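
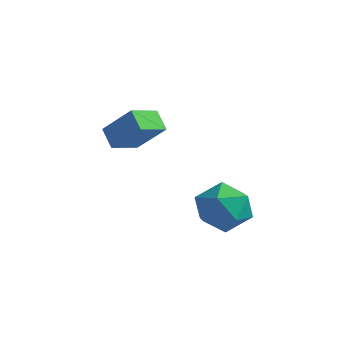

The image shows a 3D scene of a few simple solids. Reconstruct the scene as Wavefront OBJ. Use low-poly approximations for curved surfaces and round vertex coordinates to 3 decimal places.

v -2.324 0.495 2.206
v -1.153 0.656 3.413
v -2.057 1.686 1.788
v -0.885 1.847 2.995
v -1.655 0.133 1.605
v -0.483 0.294 2.812
v -1.387 1.324 1.187
v -0.216 1.485 2.394
v 1.84 0.608 -1.08
v 2.468 1.583 -1.209
v 2.852 0.157 0.449
v 3.48 1.132 0.32
v 2.359 1.197 0.637
v 1.733 1.476 -0.308
v 3.587 0.264 -0.452
v 2.961 0.543 -1.397
v 3.548 1.371 -0.82
v 2.788 1.948 -0.147
v 2.532 -0.208 -0.613
v 1.772 0.369 0.06
f 2 4 1
f 5 2 1
f 1 4 3
f 3 5 1
f 2 8 4
f 6 2 5
f 6 8 2
f 4 8 3
f 7 5 3
f 3 8 7
f 7 6 5
f 8 6 7
f 9 20 14
f 9 14 10
f 9 10 16
f 9 16 19
f 9 19 20
f 10 14 18
f 14 20 13
f 20 19 11
f 19 16 15
f 16 10 17
f 12 18 13
f 12 13 11
f 12 11 15
f 12 15 17
f 12 17 18
f 13 18 14
f 11 13 20
f 15 11 19
f 17 15 16
f 18 17 10



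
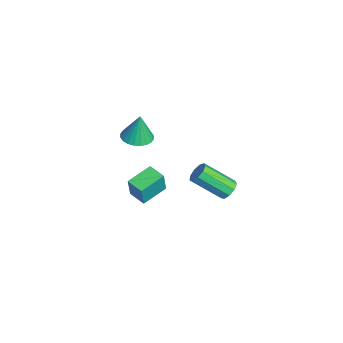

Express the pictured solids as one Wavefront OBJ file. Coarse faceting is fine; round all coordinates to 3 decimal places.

v -0.282 -2.522 -2.347
v 0.039 -2.668 -1.075
v -1.078 -1.321 -2.009
v -0.757 -1.467 -0.737
v 0.517 -1.953 -2.483
v 0.838 -2.099 -1.211
v -0.279 -0.752 -2.145
v 0.042 -0.898 -0.873
v -2.69 -1.872 0.015
v -2.145 -1.226 -0.073
v -2.63 -1.708 1.605
v -2.436 -1.067 -0.078
v -2.766 -1.03 -0.07
v -3.084 -1.122 -0.048
v -3.342 -1.328 -0.017
v -3.5 -1.617 0.019
v -3.536 -1.945 0.054
v -3.442 -2.262 0.083
v -3.234 -2.519 0.102
v -2.943 -2.678 0.108
v -2.614 -2.715 0.099
v -2.296 -2.623 0.078
v -2.038 -2.417 0.047
v -1.879 -2.128 0.011
v -1.844 -1.8 -0.024
v -1.937 -1.483 -0.054
v 4.005 1.634 1.211
v 4.581 1.567 1.323
v 4.19 0.139 2.48
v 3.615 0.206 2.369
v 4.418 1.826 1.587
v 4.028 0.397 2.744
v 4.063 1.995 1.675
v 3.672 0.566 2.833
v 3.68 1.995 1.546
v 3.289 0.566 2.704
v 3.45 1.827 1.261
v 3.059 0.398 2.418
v 3.479 1.568 0.952
v 3.089 0.139 2.11
v 3.755 1.341 0.765
v 3.365 -0.088 1.922
v 4.148 1.251 0.786
v 3.757 -0.178 1.944
v 4.474 1.34 1.006
v 4.083 -0.088 2.164
f 2 4 1
f 5 2 1
f 1 4 3
f 3 5 1
f 2 8 4
f 6 2 5
f 6 8 2
f 4 8 3
f 7 5 3
f 3 8 7
f 7 6 5
f 8 6 7
f 10 9 12
f 10 12 11
f 12 9 13
f 12 13 11
f 13 9 14
f 13 14 11
f 14 9 15
f 14 15 11
f 15 9 16
f 15 16 11
f 16 9 17
f 16 17 11
f 17 9 18
f 17 18 11
f 18 9 19
f 18 19 11
f 19 9 20
f 19 20 11
f 20 9 21
f 20 21 11
f 21 9 22
f 21 22 11
f 22 9 23
f 22 23 11
f 23 9 24
f 23 24 11
f 24 9 25
f 24 25 11
f 25 9 26
f 25 26 11
f 26 9 10
f 26 10 11
f 28 27 31
f 28 31 29
f 29 31 32
f 29 32 30
f 31 27 33
f 31 33 32
f 32 33 34
f 32 34 30
f 33 27 35
f 33 35 34
f 34 35 36
f 34 36 30
f 35 27 37
f 35 37 36
f 36 37 38
f 36 38 30
f 37 27 39
f 37 39 38
f 38 39 40
f 38 40 30
f 39 27 41
f 39 41 40
f 40 41 42
f 40 42 30
f 41 27 43
f 41 43 42
f 42 43 44
f 42 44 30
f 43 27 45
f 43 45 44
f 44 45 46
f 44 46 30
f 45 27 28
f 45 28 46
f 46 28 29
f 46 29 30



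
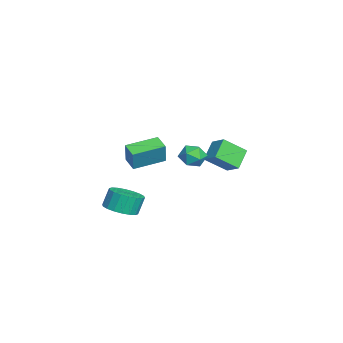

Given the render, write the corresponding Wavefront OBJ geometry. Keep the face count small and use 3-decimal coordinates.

v -3.631 -2.211 1.561
v -3.219 -2.224 2.878
v -4.405 -0.429 1.821
v -3.993 -0.442 3.138
v -2.727 -1.778 1.282
v -2.315 -1.791 2.599
v -3.501 0.004 1.542
v -3.089 -0.009 2.859
v -1.738 3.769 3.029
v -1.49 2.508 3.999
v -0.956 4.357 3.594
v -0.708 3.096 4.564
v -0.772 3.304 2.176
v -0.524 2.043 3.146
v 0.01 3.892 2.741
v 0.258 2.631 3.711
v 3.557 -2.306 1.543
v 4.173 -2.948 1.93
v 3.879 -2.595 2.984
v 3.263 -1.954 2.597
v 4.419 -2.597 1.88
v 4.125 -2.244 2.935
v 4.494 -2.188 1.764
v 4.2 -1.835 2.819
v 4.383 -1.802 1.605
v 4.089 -1.449 2.659
v 4.109 -1.517 1.433
v 3.815 -1.164 2.487
v 3.726 -1.387 1.282
v 3.432 -1.035 2.337
v 3.309 -1.44 1.184
v 3.015 -1.087 2.238
v 2.941 -1.665 1.156
v 2.647 -1.312 2.21
v 2.695 -2.016 1.205
v 2.401 -1.663 2.26
v 2.62 -2.425 1.321
v 2.326 -2.072 2.376
v 2.731 -2.811 1.481
v 2.437 -2.458 2.535
v 3.005 -3.096 1.653
v 2.711 -2.743 2.707
v 3.388 -3.225 1.803
v 3.094 -2.873 2.858
v 3.805 -3.173 1.902
v 3.511 -2.82 2.956
v -0.652 1.793 3.153
v -0.133 2.249 3.632
v -0.067 0.651 3.608
v 0.452 1.107 4.087
v -0.368 1.071 4.271
v -0.73 1.776 3.99
v 0.53 1.124 3.25
v 0.168 1.829 2.969
v 0.597 1.836 3.693
v 0.042 1.803 4.324
v -0.242 1.097 2.916
v -0.797 1.064 3.547
f 2 4 1
f 5 2 1
f 1 4 3
f 3 5 1
f 2 8 4
f 6 2 5
f 6 8 2
f 4 8 3
f 7 5 3
f 3 8 7
f 7 6 5
f 8 6 7
f 10 12 9
f 13 10 9
f 9 12 11
f 11 13 9
f 10 16 12
f 14 10 13
f 14 16 10
f 12 16 11
f 15 13 11
f 11 16 15
f 15 14 13
f 16 14 15
f 18 17 21
f 18 21 19
f 19 21 22
f 19 22 20
f 21 17 23
f 21 23 22
f 22 23 24
f 22 24 20
f 23 17 25
f 23 25 24
f 24 25 26
f 24 26 20
f 25 17 27
f 25 27 26
f 26 27 28
f 26 28 20
f 27 17 29
f 27 29 28
f 28 29 30
f 28 30 20
f 29 17 31
f 29 31 30
f 30 31 32
f 30 32 20
f 31 17 33
f 31 33 32
f 32 33 34
f 32 34 20
f 33 17 35
f 33 35 34
f 34 35 36
f 34 36 20
f 35 17 37
f 35 37 36
f 36 37 38
f 36 38 20
f 37 17 39
f 37 39 38
f 38 39 40
f 38 40 20
f 39 17 41
f 39 41 40
f 40 41 42
f 40 42 20
f 41 17 43
f 41 43 42
f 42 43 44
f 42 44 20
f 43 17 45
f 43 45 44
f 44 45 46
f 44 46 20
f 45 17 18
f 45 18 46
f 46 18 19
f 46 19 20
f 47 58 52
f 47 52 48
f 47 48 54
f 47 54 57
f 47 57 58
f 48 52 56
f 52 58 51
f 58 57 49
f 57 54 53
f 54 48 55
f 50 56 51
f 50 51 49
f 50 49 53
f 50 53 55
f 50 55 56
f 51 56 52
f 49 51 58
f 53 49 57
f 55 53 54
f 56 55 48



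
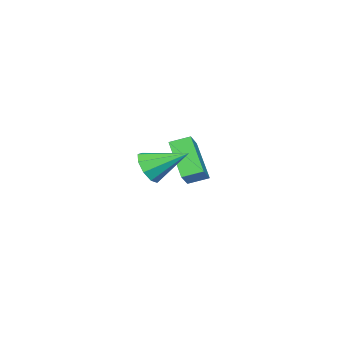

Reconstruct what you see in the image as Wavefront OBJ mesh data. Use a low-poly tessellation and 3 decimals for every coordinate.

v 1.318 -2.891 0.03
v 1.935 -2.955 0.519
v 0.802 -1.469 0.87
v 2.069 -2.654 0.091
v 1.852 -2.463 -0.366
v 1.384 -2.473 -0.637
v 0.886 -2.678 -0.596
v 0.59 -2.983 -0.262
v 0.635 -3.244 0.209
v 0.999 -3.341 0.596
v 1.513 -3.227 0.718
v -3.473 -2.947 -2.136
v -4.342 -4.028 -0.723
v -2.617 -2.733 -1.447
v -3.486 -3.814 -0.033
v -3.034 -3.706 -2.447
v -3.903 -4.787 -1.033
v -2.178 -3.492 -1.757
v -3.047 -4.573 -0.344
f 2 1 4
f 2 4 3
f 4 1 5
f 4 5 3
f 5 1 6
f 5 6 3
f 6 1 7
f 6 7 3
f 7 1 8
f 7 8 3
f 8 1 9
f 8 9 3
f 9 1 10
f 9 10 3
f 10 1 11
f 10 11 3
f 11 1 2
f 11 2 3
f 13 15 12
f 16 13 12
f 12 15 14
f 14 16 12
f 13 19 15
f 17 13 16
f 17 19 13
f 15 19 14
f 18 16 14
f 14 19 18
f 18 17 16
f 19 17 18



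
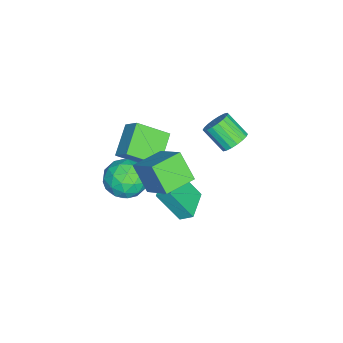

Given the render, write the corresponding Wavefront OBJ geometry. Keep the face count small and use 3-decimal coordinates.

v -0.839 4.105 1.511
v -0.234 3.686 1.285
v -0.596 2.636 2.263
v -1.201 3.055 2.489
v -0.104 3.877 1.538
v -0.466 2.827 2.516
v -0.12 4.113 1.785
v -0.482 3.063 2.764
v -0.278 4.348 1.979
v -0.64 3.298 2.957
v -0.547 4.534 2.079
v -0.909 3.485 3.058
v -0.874 4.636 2.067
v -1.236 3.586 3.046
v -1.194 4.632 1.945
v -1.556 3.582 2.924
v -1.444 4.524 1.737
v -1.806 3.474 2.715
v -1.574 4.333 1.484
v -1.936 3.283 2.462
v -1.558 4.097 1.236
v -1.92 3.047 2.215
v -1.4 3.862 1.043
v -1.762 2.812 2.021
v -1.131 3.675 0.942
v -1.493 2.626 1.921
v -0.804 3.574 0.954
v -1.166 2.524 1.933
v -0.484 3.578 1.076
v -0.846 2.528 2.055
v -1.934 1.551 -4.901
v -1.821 0.383 -3.112
v -1.916 2.238 -4.454
v -1.803 1.07 -2.665
v -0.257 1.57 -4.995
v -0.144 0.402 -3.206
v -0.239 2.257 -4.548
v -0.126 1.089 -2.759
v -0.511 -1.021 -2.15
v 0.27 -0.141 -2.313
v 0.59 -1.739 -0.747
v 1.371 -0.859 -0.91
v 0.3 -0.626 -0.452
v -0.381 -0.182 -1.319
v 1.241 -1.698 -1.741
v 0.56 -1.254 -2.608
v 1.353 -0.559 -2.059
v 0.771 0.104 -1.263
v 0.089 -1.984 -1.797
v -0.493 -1.321 -1.001
v -0.217 -0.518 -2.355
v 1.077 -1.362 -0.705
v 0.447 -1.225 -0.437
v 0.906 -0.708 -0.532
v -0.6 -0.542 -1.771
v -0.141 -0.024 -1.866
v -0.123 -0.309 -0.773
v 1.001 -1.856 -1.194
v 1.46 -1.338 -1.289
v -0.046 -1.172 -2.528
v 0.413 -0.655 -2.623
v 0.983 -1.571 -2.287
v 0.879 -0.246 -2.301
v 1.526 -0.669 -1.477
v 1.449 -1.162 -1.965
v 1.049 -0.901 -2.474
v 0.537 0.143 -1.833
v 1.184 -0.279 -1.009
v 0.554 -0.142 -0.74
v 0.154 0.119 -1.249
v 1.173 -0.103 -1.684
v -0.324 -1.601 -2.051
v 0.323 -2.023 -1.227
v 0.706 -1.999 -1.811
v 0.306 -1.738 -2.32
v -0.666 -1.211 -1.583
v -0.019 -1.634 -0.759
v -0.189 -0.979 -0.586
v -0.589 -0.718 -1.095
v -0.313 -1.777 -1.376
v 1.276 0.382 -1.35
v 0.689 -0.49 -0.052
v -0.04 1.39 -1.267
v -0.627 0.518 0.031
v 2.307 1.622 -0.051
v 1.72 0.75 1.247
v 0.991 2.63 0.032
v 0.404 1.758 1.33
v -1.263 -1.964 -1.665
v -2.888 -1.9 -0.721
v -1.784 -0.423 -2.666
v -3.409 -0.359 -1.722
v -0.731 -1.221 -0.798
v -2.356 -1.157 0.146
v -1.252 0.32 -1.799
v -2.877 0.384 -0.855
f 2 1 5
f 2 5 3
f 3 5 6
f 3 6 4
f 5 1 7
f 5 7 6
f 6 7 8
f 6 8 4
f 7 1 9
f 7 9 8
f 8 9 10
f 8 10 4
f 9 1 11
f 9 11 10
f 10 11 12
f 10 12 4
f 11 1 13
f 11 13 12
f 12 13 14
f 12 14 4
f 13 1 15
f 13 15 14
f 14 15 16
f 14 16 4
f 15 1 17
f 15 17 16
f 16 17 18
f 16 18 4
f 17 1 19
f 17 19 18
f 18 19 20
f 18 20 4
f 19 1 21
f 19 21 20
f 20 21 22
f 20 22 4
f 21 1 23
f 21 23 22
f 22 23 24
f 22 24 4
f 23 1 25
f 23 25 24
f 24 25 26
f 24 26 4
f 25 1 27
f 25 27 26
f 26 27 28
f 26 28 4
f 27 1 29
f 27 29 28
f 28 29 30
f 28 30 4
f 29 1 2
f 29 2 30
f 30 2 3
f 30 3 4
f 32 34 31
f 35 32 31
f 31 34 33
f 33 35 31
f 32 38 34
f 36 32 35
f 36 38 32
f 34 38 33
f 37 35 33
f 33 38 37
f 37 36 35
f 38 36 37
f 39 76 55
f 76 50 79
f 55 79 44
f 76 79 55
f 39 55 51
f 55 44 56
f 51 56 40
f 55 56 51
f 39 51 60
f 51 40 61
f 60 61 46
f 51 61 60
f 39 60 72
f 60 46 75
f 72 75 49
f 60 75 72
f 39 72 76
f 72 49 80
f 76 80 50
f 72 80 76
f 40 56 67
f 56 44 70
f 67 70 48
f 56 70 67
f 44 79 57
f 79 50 78
f 57 78 43
f 79 78 57
f 50 80 77
f 80 49 73
f 77 73 41
f 80 73 77
f 49 75 74
f 75 46 62
f 74 62 45
f 75 62 74
f 46 61 66
f 61 40 63
f 66 63 47
f 61 63 66
f 42 68 54
f 68 48 69
f 54 69 43
f 68 69 54
f 42 54 52
f 54 43 53
f 52 53 41
f 54 53 52
f 42 52 59
f 52 41 58
f 59 58 45
f 52 58 59
f 42 59 64
f 59 45 65
f 64 65 47
f 59 65 64
f 42 64 68
f 64 47 71
f 68 71 48
f 64 71 68
f 43 69 57
f 69 48 70
f 57 70 44
f 69 70 57
f 41 53 77
f 53 43 78
f 77 78 50
f 53 78 77
f 45 58 74
f 58 41 73
f 74 73 49
f 58 73 74
f 47 65 66
f 65 45 62
f 66 62 46
f 65 62 66
f 48 71 67
f 71 47 63
f 67 63 40
f 71 63 67
f 82 84 81
f 85 82 81
f 81 84 83
f 83 85 81
f 82 88 84
f 86 82 85
f 86 88 82
f 84 88 83
f 87 85 83
f 83 88 87
f 87 86 85
f 88 86 87
f 90 92 89
f 93 90 89
f 89 92 91
f 91 93 89
f 90 96 92
f 94 90 93
f 94 96 90
f 92 96 91
f 95 93 91
f 91 96 95
f 95 94 93
f 96 94 95



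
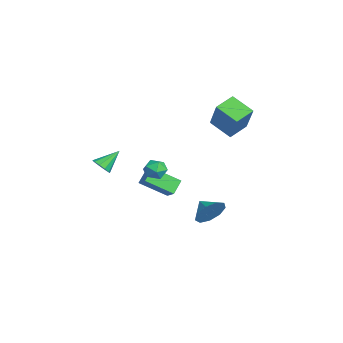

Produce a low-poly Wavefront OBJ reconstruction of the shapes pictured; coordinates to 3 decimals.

v -0.015 3.029 1.432
v -0.964 2.091 2.159
v -0.696 4.042 1.85
v -1.645 3.104 2.577
v 1.205 3.136 3.163
v 0.256 2.198 3.89
v 0.524 4.149 3.581
v -0.425 3.211 4.308
v -1.223 -3.817 -0.891
v -0.716 -3.467 -1.064
v -1.637 -2.763 0.031
v -1.016 -3.375 -1.304
v -1.396 -3.451 -1.387
v -1.709 -3.668 -1.28
v -1.836 -3.942 -1.024
v -1.73 -4.168 -0.717
v -1.429 -4.26 -0.477
v -1.05 -4.183 -0.395
v -0.737 -3.966 -0.502
v -0.609 -3.693 -0.757
v 3.173 -1.056 1.433
v 3.846 -0.96 1.21
v 3.194 -2.14 1.03
v 3.867 -2.044 0.807
v 3.722 -2.071 1.507
v 3.71 -1.401 1.756
v 3.33 -1.699 0.484
v 3.318 -1.029 0.733
v 3.943 -1.358 0.624
v 4.185 -1.588 1.256
v 2.855 -1.512 0.984
v 3.097 -1.742 1.616
v 1.016 1.793 -3.719
v 1.561 1.437 -2.973
v 0.124 1.347 -3.281
v 1.329 2.054 -2.817
v 0.951 2.549 -3.083
v 0.604 2.69 -3.647
v 0.449 2.411 -4.245
v 0.56 1.844 -4.596
v 0.885 1.252 -4.538
v 1.271 0.914 -4.096
v 1.538 0.987 -3.478
v -1.585 -0.146 -3.638
v -1.786 -1.708 -2.611
v -2.211 0.365 -2.983
v -2.411 -1.197 -1.956
v -0.849 0.097 -3.124
v -1.049 -1.465 -2.097
v -1.474 0.608 -2.469
v -1.675 -0.954 -1.442
f 2 4 1
f 5 2 1
f 1 4 3
f 3 5 1
f 2 8 4
f 6 2 5
f 6 8 2
f 4 8 3
f 7 5 3
f 3 8 7
f 7 6 5
f 8 6 7
f 10 9 12
f 10 12 11
f 12 9 13
f 12 13 11
f 13 9 14
f 13 14 11
f 14 9 15
f 14 15 11
f 15 9 16
f 15 16 11
f 16 9 17
f 16 17 11
f 17 9 18
f 17 18 11
f 18 9 19
f 18 19 11
f 19 9 20
f 19 20 11
f 20 9 10
f 20 10 11
f 21 32 26
f 21 26 22
f 21 22 28
f 21 28 31
f 21 31 32
f 22 26 30
f 26 32 25
f 32 31 23
f 31 28 27
f 28 22 29
f 24 30 25
f 24 25 23
f 24 23 27
f 24 27 29
f 24 29 30
f 25 30 26
f 23 25 32
f 27 23 31
f 29 27 28
f 30 29 22
f 34 33 36
f 34 36 35
f 36 33 37
f 36 37 35
f 37 33 38
f 37 38 35
f 38 33 39
f 38 39 35
f 39 33 40
f 39 40 35
f 40 33 41
f 40 41 35
f 41 33 42
f 41 42 35
f 42 33 43
f 42 43 35
f 43 33 34
f 43 34 35
f 45 47 44
f 48 45 44
f 44 47 46
f 46 48 44
f 45 51 47
f 49 45 48
f 49 51 45
f 47 51 46
f 50 48 46
f 46 51 50
f 50 49 48
f 51 49 50



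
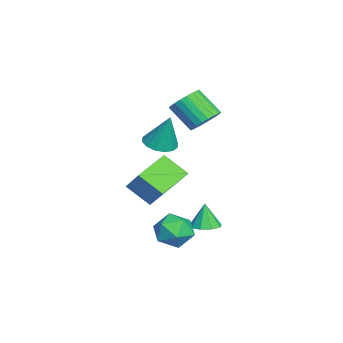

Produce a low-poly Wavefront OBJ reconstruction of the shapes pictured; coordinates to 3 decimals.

v 0.601 2.354 -0.099
v 0.126 1.095 0.955
v 1.623 3.075 1.223
v 1.147 1.816 2.277
v 2.293 1.164 -0.757
v 1.817 -0.095 0.297
v 3.314 1.885 0.565
v 2.839 0.626 1.619
v -3.177 3.782 2.817
v -2.221 3.625 3.165
v -2.906 2.44 4.512
v -3.863 2.598 4.163
v -2.334 3.941 3.386
v -3.019 2.756 4.732
v -2.575 4.233 3.52
v -3.26 3.049 4.867
v -2.908 4.457 3.547
v -3.593 3.272 4.894
v -3.282 4.578 3.463
v -3.967 3.393 4.81
v -3.64 4.577 3.281
v -4.325 3.392 4.627
v -3.928 4.456 3.028
v -4.613 3.271 4.374
v -4.101 4.232 2.742
v -4.786 3.047 4.089
v -4.134 3.94 2.468
v -4.819 2.755 3.815
v -4.021 3.624 2.248
v -4.706 2.439 3.594
v -3.78 3.331 2.113
v -4.465 2.147 3.46
v -3.447 3.108 2.086
v -4.132 1.923 3.433
v -3.073 2.987 2.17
v -3.758 1.802 3.517
v -2.715 2.988 2.353
v -3.4 1.803 3.699
v -2.427 3.109 2.606
v -3.112 1.924 3.952
v -2.254 3.333 2.891
v -2.939 2.148 4.238
v 0.493 1.573 2.887
v 1.086 2.255 2.564
v 0.947 2.127 4.893
v 0.643 2.477 2.603
v 0.16 2.457 2.718
v -0.234 2.199 2.878
v -0.433 1.774 3.041
v -0.383 1.295 3.162
v -0.099 0.89 3.21
v 0.344 0.668 3.171
v 0.827 0.688 3.056
v 1.22 0.946 2.896
v 1.419 1.371 2.733
v 1.37 1.85 2.612
v 2.062 2.892 -1.95
v 2.854 2.565 -2.788
v 0.626 2.135 -3.012
v 1.418 1.808 -3.85
v 1.416 1.264 -2.782
v 2.303 1.731 -2.126
v 1.177 2.969 -3.674
v 2.064 3.436 -3.018
v 2.307 2.612 -3.854
v 2.455 1.558 -3.302
v 1.025 3.142 -2.498
v 1.173 2.088 -1.946
v 0.375 3.915 -3.241
v 0.855 3.205 -3.172
v 0.085 3.865 -1.739
v 1.189 3.683 -3.092
v 1.142 4.269 -3.081
v 0.736 4.69 -3.145
v 0.161 4.748 -3.254
v -0.314 4.417 -3.357
v -0.467 3.851 -3.405
v -0.226 3.315 -3.377
v 0.296 3.06 -3.285
f 2 4 1
f 5 2 1
f 1 4 3
f 3 5 1
f 2 8 4
f 6 2 5
f 6 8 2
f 4 8 3
f 7 5 3
f 3 8 7
f 7 6 5
f 8 6 7
f 10 9 13
f 10 13 11
f 11 13 14
f 11 14 12
f 13 9 15
f 13 15 14
f 14 15 16
f 14 16 12
f 15 9 17
f 15 17 16
f 16 17 18
f 16 18 12
f 17 9 19
f 17 19 18
f 18 19 20
f 18 20 12
f 19 9 21
f 19 21 20
f 20 21 22
f 20 22 12
f 21 9 23
f 21 23 22
f 22 23 24
f 22 24 12
f 23 9 25
f 23 25 24
f 24 25 26
f 24 26 12
f 25 9 27
f 25 27 26
f 26 27 28
f 26 28 12
f 27 9 29
f 27 29 28
f 28 29 30
f 28 30 12
f 29 9 31
f 29 31 30
f 30 31 32
f 30 32 12
f 31 9 33
f 31 33 32
f 32 33 34
f 32 34 12
f 33 9 35
f 33 35 34
f 34 35 36
f 34 36 12
f 35 9 37
f 35 37 36
f 36 37 38
f 36 38 12
f 37 9 39
f 37 39 38
f 38 39 40
f 38 40 12
f 39 9 41
f 39 41 40
f 40 41 42
f 40 42 12
f 41 9 10
f 41 10 42
f 42 10 11
f 42 11 12
f 44 43 46
f 44 46 45
f 46 43 47
f 46 47 45
f 47 43 48
f 47 48 45
f 48 43 49
f 48 49 45
f 49 43 50
f 49 50 45
f 50 43 51
f 50 51 45
f 51 43 52
f 51 52 45
f 52 43 53
f 52 53 45
f 53 43 54
f 53 54 45
f 54 43 55
f 54 55 45
f 55 43 56
f 55 56 45
f 56 43 44
f 56 44 45
f 57 68 62
f 57 62 58
f 57 58 64
f 57 64 67
f 57 67 68
f 58 62 66
f 62 68 61
f 68 67 59
f 67 64 63
f 64 58 65
f 60 66 61
f 60 61 59
f 60 59 63
f 60 63 65
f 60 65 66
f 61 66 62
f 59 61 68
f 63 59 67
f 65 63 64
f 66 65 58
f 70 69 72
f 70 72 71
f 72 69 73
f 72 73 71
f 73 69 74
f 73 74 71
f 74 69 75
f 74 75 71
f 75 69 76
f 75 76 71
f 76 69 77
f 76 77 71
f 77 69 78
f 77 78 71
f 78 69 79
f 78 79 71
f 79 69 70
f 79 70 71



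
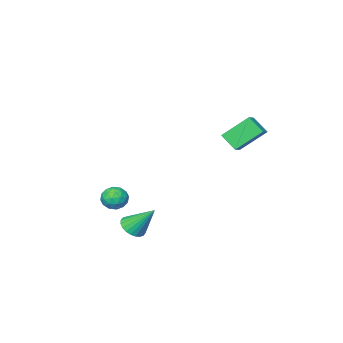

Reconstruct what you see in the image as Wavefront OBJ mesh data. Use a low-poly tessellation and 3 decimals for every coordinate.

v 3.199 1.96 -3.769
v 3.883 2.334 -3.765
v 2.601 3.04 -2.311
v 3.722 2.506 -3.959
v 3.482 2.595 -4.123
v 3.198 2.586 -4.233
v 2.915 2.483 -4.273
v 2.675 2.3 -4.236
v 2.514 2.065 -4.127
v 2.458 1.814 -3.964
v 2.515 1.585 -3.772
v 2.676 1.414 -3.578
v 2.916 1.325 -3.414
v 3.2 1.333 -3.304
v 3.483 1.437 -3.264
v 3.723 1.62 -3.301
v 3.884 1.855 -3.41
v 3.94 2.106 -3.573
v 1.716 -0.896 -2.777
v 2.162 -0.418 -3.238
v 2.378 -1.922 -3.202
v 2.824 -1.444 -3.663
v 2.897 -1.415 -2.868
v 2.488 -0.781 -2.605
v 2.052 -1.559 -3.835
v 1.643 -0.925 -3.572
v 2.369 -0.828 -3.891
v 2.891 -0.739 -3.293
v 1.649 -1.601 -3.147
v 2.171 -1.512 -2.549
v 1.881 -0.567 -2.97
v 2.659 -1.773 -3.47
v 2.702 -1.756 -3.003
v 2.964 -1.475 -3.273
v 2.073 -0.78 -2.598
v 2.334 -0.499 -2.869
v 2.767 -1.085 -2.651
v 2.206 -1.841 -3.571
v 2.467 -1.56 -3.842
v 1.576 -0.865 -3.167
v 1.838 -0.584 -3.437
v 1.773 -1.255 -3.789
v 2.264 -0.527 -3.625
v 2.654 -1.13 -3.875
v 2.2 -1.198 -3.976
v 1.959 -0.825 -3.822
v 2.571 -0.474 -3.274
v 2.961 -1.077 -3.523
v 3.004 -1.06 -3.056
v 2.763 -0.688 -2.902
v 2.693 -0.715 -3.658
v 1.579 -1.263 -2.917
v 1.969 -1.866 -3.166
v 1.777 -1.652 -3.538
v 1.536 -1.28 -3.384
v 1.886 -1.21 -2.565
v 2.276 -1.813 -2.815
v 2.581 -1.515 -2.618
v 2.34 -1.142 -2.464
v 1.847 -1.625 -2.782
v -3.386 0.943 0.718
v -4.579 1.736 2.011
v -3.608 1.864 -0.052
v -4.801 2.657 1.242
v -2.759 1.363 1.038
v -3.952 2.156 2.332
v -2.981 2.284 0.269
v -4.174 3.077 1.562
f 2 1 4
f 2 4 3
f 4 1 5
f 4 5 3
f 5 1 6
f 5 6 3
f 6 1 7
f 6 7 3
f 7 1 8
f 7 8 3
f 8 1 9
f 8 9 3
f 9 1 10
f 9 10 3
f 10 1 11
f 10 11 3
f 11 1 12
f 11 12 3
f 12 1 13
f 12 13 3
f 13 1 14
f 13 14 3
f 14 1 15
f 14 15 3
f 15 1 16
f 15 16 3
f 16 1 17
f 16 17 3
f 17 1 18
f 17 18 3
f 18 1 2
f 18 2 3
f 19 56 35
f 56 30 59
f 35 59 24
f 56 59 35
f 19 35 31
f 35 24 36
f 31 36 20
f 35 36 31
f 19 31 40
f 31 20 41
f 40 41 26
f 31 41 40
f 19 40 52
f 40 26 55
f 52 55 29
f 40 55 52
f 19 52 56
f 52 29 60
f 56 60 30
f 52 60 56
f 20 36 47
f 36 24 50
f 47 50 28
f 36 50 47
f 24 59 37
f 59 30 58
f 37 58 23
f 59 58 37
f 30 60 57
f 60 29 53
f 57 53 21
f 60 53 57
f 29 55 54
f 55 26 42
f 54 42 25
f 55 42 54
f 26 41 46
f 41 20 43
f 46 43 27
f 41 43 46
f 22 48 34
f 48 28 49
f 34 49 23
f 48 49 34
f 22 34 32
f 34 23 33
f 32 33 21
f 34 33 32
f 22 32 39
f 32 21 38
f 39 38 25
f 32 38 39
f 22 39 44
f 39 25 45
f 44 45 27
f 39 45 44
f 22 44 48
f 44 27 51
f 48 51 28
f 44 51 48
f 23 49 37
f 49 28 50
f 37 50 24
f 49 50 37
f 21 33 57
f 33 23 58
f 57 58 30
f 33 58 57
f 25 38 54
f 38 21 53
f 54 53 29
f 38 53 54
f 27 45 46
f 45 25 42
f 46 42 26
f 45 42 46
f 28 51 47
f 51 27 43
f 47 43 20
f 51 43 47
f 62 64 61
f 65 62 61
f 61 64 63
f 63 65 61
f 62 68 64
f 66 62 65
f 66 68 62
f 64 68 63
f 67 65 63
f 63 68 67
f 67 66 65
f 68 66 67



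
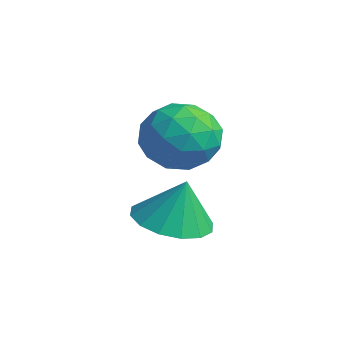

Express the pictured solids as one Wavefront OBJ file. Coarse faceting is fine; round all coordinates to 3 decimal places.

v -1.667 0.73 0.119
v -1.011 -0.024 0.152
v -1.433 0.99 1.381
v -0.733 0.39 0.015
v -0.704 0.896 -0.094
v -0.934 1.357 -0.146
v -1.36 1.65 -0.127
v -1.869 1.697 -0.042
v -2.323 1.485 0.086
v -2.602 1.07 0.222
v -2.63 0.565 0.331
v -2.401 0.104 0.383
v -1.974 -0.189 0.364
v -1.466 -0.236 0.28
v -2.595 1.532 2.691
v -1.735 1.889 3.133
v -1.785 0.151 2.227
v -0.925 0.508 2.669
v -1.725 0.226 3.253
v -2.226 1.079 3.54
v -1.294 0.961 1.82
v -1.795 1.814 2.107
v -0.931 1.535 2.594
v -1.198 1.081 3.48
v -2.322 0.959 1.88
v -2.589 0.505 2.766
v -2.237 1.832 2.953
v -1.283 0.208 2.407
v -1.754 0.043 2.751
v -1.249 0.252 3.01
v -2.525 1.356 3.192
v -2.02 1.566 3.452
v -2.014 0.588 3.522
v -1.5 0.474 1.908
v -0.995 0.684 2.168
v -2.271 1.788 2.35
v -1.766 1.997 2.609
v -1.506 1.452 1.838
v -1.258 1.834 2.896
v -0.782 1.022 2.623
v -0.999 1.288 2.124
v -1.293 1.79 2.293
v -1.415 1.567 3.416
v -0.938 0.755 3.144
v -1.409 0.589 3.487
v -1.704 1.091 3.656
v -0.942 1.359 3.1
v -2.582 1.285 2.216
v -2.105 0.473 1.944
v -1.816 0.949 1.704
v -2.111 1.451 1.873
v -2.738 1.018 2.737
v -2.262 0.206 2.464
v -2.227 0.25 3.067
v -2.521 0.752 3.236
v -2.578 0.681 2.26
f 2 1 4
f 2 4 3
f 4 1 5
f 4 5 3
f 5 1 6
f 5 6 3
f 6 1 7
f 6 7 3
f 7 1 8
f 7 8 3
f 8 1 9
f 8 9 3
f 9 1 10
f 9 10 3
f 10 1 11
f 10 11 3
f 11 1 12
f 11 12 3
f 12 1 13
f 12 13 3
f 13 1 14
f 13 14 3
f 14 1 2
f 14 2 3
f 15 52 31
f 52 26 55
f 31 55 20
f 52 55 31
f 15 31 27
f 31 20 32
f 27 32 16
f 31 32 27
f 15 27 36
f 27 16 37
f 36 37 22
f 27 37 36
f 15 36 48
f 36 22 51
f 48 51 25
f 36 51 48
f 15 48 52
f 48 25 56
f 52 56 26
f 48 56 52
f 16 32 43
f 32 20 46
f 43 46 24
f 32 46 43
f 20 55 33
f 55 26 54
f 33 54 19
f 55 54 33
f 26 56 53
f 56 25 49
f 53 49 17
f 56 49 53
f 25 51 50
f 51 22 38
f 50 38 21
f 51 38 50
f 22 37 42
f 37 16 39
f 42 39 23
f 37 39 42
f 18 44 30
f 44 24 45
f 30 45 19
f 44 45 30
f 18 30 28
f 30 19 29
f 28 29 17
f 30 29 28
f 18 28 35
f 28 17 34
f 35 34 21
f 28 34 35
f 18 35 40
f 35 21 41
f 40 41 23
f 35 41 40
f 18 40 44
f 40 23 47
f 44 47 24
f 40 47 44
f 19 45 33
f 45 24 46
f 33 46 20
f 45 46 33
f 17 29 53
f 29 19 54
f 53 54 26
f 29 54 53
f 21 34 50
f 34 17 49
f 50 49 25
f 34 49 50
f 23 41 42
f 41 21 38
f 42 38 22
f 41 38 42
f 24 47 43
f 47 23 39
f 43 39 16
f 47 39 43



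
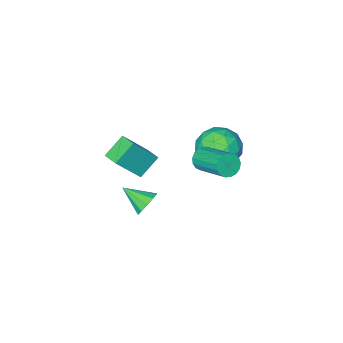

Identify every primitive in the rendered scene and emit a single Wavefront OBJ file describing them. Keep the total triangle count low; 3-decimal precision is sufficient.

v -0.5 1.673 -0.188
v -0.188 1.891 -0.612
v -0.248 3.446 0.144
v -0.56 3.227 0.568
v -0.445 1.923 -0.698
v -0.505 3.477 0.059
v -0.715 1.897 -0.666
v -0.775 3.452 0.091
v -0.936 1.82 -0.525
v -0.996 3.374 0.232
v -1.056 1.709 -0.307
v -1.116 3.264 0.45
v -1.05 1.59 -0.062
v -1.11 3.144 0.695
v -0.917 1.49 0.154
v -0.977 3.044 0.911
v -0.689 1.431 0.292
v -0.749 2.986 1.049
v -0.417 1.428 0.32
v -0.477 2.983 1.077
v -0.165 1.481 0.231
v -0.225 3.036 0.988
v 0.011 1.578 0.046
v -0.049 3.133 0.803
v 0.069 1.697 -0.192
v 0.009 3.251 0.564
v -0.002 1.81 -0.43
v -0.062 3.364 0.327
v 1.452 -0.74 -1.73
v 0.53 -0.838 -1.016
v 1.463 0.06 -1.605
v 0.542 -0.038 -0.891
v 2.498 -0.962 -0.409
v 1.577 -1.06 0.305
v 2.51 -0.162 -0.284
v 1.588 -0.26 0.43
v -2.013 1.699 -1.254
v -1.505 2.006 -0.399
v -1.875 0.094 -0.761
v -1.367 0.401 0.094
v -2.379 0.618 -0.016
v -2.464 1.61 -0.321
v -0.916 0.49 -0.839
v -1.001 1.482 -1.144
v -0.827 1.259 -0.143
v -1.731 1.338 0.366
v -1.649 0.762 -1.526
v -2.553 0.841 -1.017
v -1.771 1.993 -0.87
v -1.609 0.107 -0.29
v -2.204 0.235 -0.354
v -1.905 0.415 0.148
v -2.335 1.76 -0.824
v -2.036 1.941 -0.321
v -2.55 1.125 -0.096
v -1.344 0.159 -0.839
v -1.045 0.34 -0.336
v -1.475 1.685 -1.308
v -1.176 1.865 -0.806
v -0.83 0.975 -1.064
v -1.074 1.734 -0.217
v -0.993 0.791 0.073
v -0.727 0.843 -0.475
v -0.777 1.426 -0.655
v -1.605 1.781 0.082
v -1.524 0.838 0.373
v -2.119 0.965 0.308
v -2.169 1.548 0.129
v -1.207 1.342 0.233
v -1.856 1.262 -1.533
v -1.775 0.319 -1.242
v -1.211 0.552 -1.289
v -1.261 1.135 -1.468
v -2.387 1.309 -1.233
v -2.306 0.366 -0.943
v -2.603 0.674 -0.505
v -2.653 1.257 -0.685
v -2.173 0.758 -1.393
v 3.449 3.488 0.577
v 3.828 3.416 0.104
v 3.951 2.532 1.123
v 3.994 3.646 0.352
v 3.952 3.815 0.687
v 3.718 3.859 0.979
v 3.381 3.762 1.118
v 3.07 3.56 1.05
v 2.904 3.33 0.801
v 2.946 3.161 0.467
v 3.18 3.117 0.174
v 3.517 3.214 0.036
f 2 1 5
f 2 5 3
f 3 5 6
f 3 6 4
f 5 1 7
f 5 7 6
f 6 7 8
f 6 8 4
f 7 1 9
f 7 9 8
f 8 9 10
f 8 10 4
f 9 1 11
f 9 11 10
f 10 11 12
f 10 12 4
f 11 1 13
f 11 13 12
f 12 13 14
f 12 14 4
f 13 1 15
f 13 15 14
f 14 15 16
f 14 16 4
f 15 1 17
f 15 17 16
f 16 17 18
f 16 18 4
f 17 1 19
f 17 19 18
f 18 19 20
f 18 20 4
f 19 1 21
f 19 21 20
f 20 21 22
f 20 22 4
f 21 1 23
f 21 23 22
f 22 23 24
f 22 24 4
f 23 1 25
f 23 25 24
f 24 25 26
f 24 26 4
f 25 1 27
f 25 27 26
f 26 27 28
f 26 28 4
f 27 1 2
f 27 2 28
f 28 2 3
f 28 3 4
f 30 32 29
f 33 30 29
f 29 32 31
f 31 33 29
f 30 36 32
f 34 30 33
f 34 36 30
f 32 36 31
f 35 33 31
f 31 36 35
f 35 34 33
f 36 34 35
f 37 74 53
f 74 48 77
f 53 77 42
f 74 77 53
f 37 53 49
f 53 42 54
f 49 54 38
f 53 54 49
f 37 49 58
f 49 38 59
f 58 59 44
f 49 59 58
f 37 58 70
f 58 44 73
f 70 73 47
f 58 73 70
f 37 70 74
f 70 47 78
f 74 78 48
f 70 78 74
f 38 54 65
f 54 42 68
f 65 68 46
f 54 68 65
f 42 77 55
f 77 48 76
f 55 76 41
f 77 76 55
f 48 78 75
f 78 47 71
f 75 71 39
f 78 71 75
f 47 73 72
f 73 44 60
f 72 60 43
f 73 60 72
f 44 59 64
f 59 38 61
f 64 61 45
f 59 61 64
f 40 66 52
f 66 46 67
f 52 67 41
f 66 67 52
f 40 52 50
f 52 41 51
f 50 51 39
f 52 51 50
f 40 50 57
f 50 39 56
f 57 56 43
f 50 56 57
f 40 57 62
f 57 43 63
f 62 63 45
f 57 63 62
f 40 62 66
f 62 45 69
f 66 69 46
f 62 69 66
f 41 67 55
f 67 46 68
f 55 68 42
f 67 68 55
f 39 51 75
f 51 41 76
f 75 76 48
f 51 76 75
f 43 56 72
f 56 39 71
f 72 71 47
f 56 71 72
f 45 63 64
f 63 43 60
f 64 60 44
f 63 60 64
f 46 69 65
f 69 45 61
f 65 61 38
f 69 61 65
f 80 79 82
f 80 82 81
f 82 79 83
f 82 83 81
f 83 79 84
f 83 84 81
f 84 79 85
f 84 85 81
f 85 79 86
f 85 86 81
f 86 79 87
f 86 87 81
f 87 79 88
f 87 88 81
f 88 79 89
f 88 89 81
f 89 79 90
f 89 90 81
f 90 79 80
f 90 80 81



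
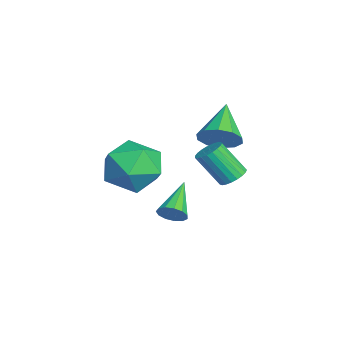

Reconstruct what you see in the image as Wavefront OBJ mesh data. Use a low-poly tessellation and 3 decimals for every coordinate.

v -0.333 -2.355 0.2
v -0.011 -2.028 0.521
v -1.647 -1.845 1
v -0.095 -1.854 0.271
v -0.255 -1.838 -0
v -0.439 -1.987 -0.209
v -0.59 -2.253 -0.287
v -0.66 -2.551 -0.211
v -0.626 -2.787 -0.004
v -0.499 -2.886 0.268
v -0.319 -2.816 0.518
v -0.144 -2.6 0.667
v -0.03 -2.306 0.668
v -2.992 -0.514 2.348
v -2.537 -0.611 3.047
v -4.428 -0.146 3.332
v -2.507 -0.112 2.904
v -2.663 0.232 2.548
v -2.944 0.292 2.116
v -3.244 0.044 1.772
v -3.447 -0.418 1.648
v -3.476 -0.916 1.791
v -3.321 -1.261 2.147
v -3.04 -1.32 2.579
v -2.74 -1.072 2.923
v -2.294 -0.096 0.82
v -1.76 -0.008 1.001
v -2.033 -0.856 2.22
v -2.566 -0.944 2.04
v -1.877 0.173 1.1
v -2.149 -0.675 2.32
v -2.065 0.307 1.152
v -2.337 -0.54 2.371
v -2.293 0.372 1.146
v -2.565 -0.476 2.365
v -2.521 0.355 1.083
v -2.793 -0.492 2.303
v -2.71 0.261 0.976
v -2.982 -0.587 2.195
v -2.827 0.105 0.841
v -3.099 -0.743 2.061
v -2.852 -0.086 0.703
v -3.124 -0.934 1.922
v -2.78 -0.279 0.585
v -3.052 -1.127 1.804
v -2.624 -0.44 0.508
v -2.896 -1.288 1.727
v -2.411 -0.542 0.484
v -2.683 -1.389 1.704
v -2.178 -0.566 0.519
v -2.45 -1.414 1.739
v -1.965 -0.51 0.606
v -2.237 -1.357 1.826
v -1.809 -0.381 0.73
v -2.081 -1.229 1.95
v -1.736 -0.204 0.87
v -2.009 -1.052 2.089
v -0.024 -2.876 2.143
v 0.91 -3.585 2.029
v -0.51 -3.775 3.751
v 0.424 -4.484 3.637
v 0.577 -3.344 3.89
v 0.877 -2.788 2.896
v -0.477 -4.572 2.884
v -0.177 -4.016 1.89
v 0.63 -4.633 2.487
v 1.281 -3.874 3.108
v -0.881 -3.486 2.672
v -0.23 -2.727 3.293
f 2 1 4
f 2 4 3
f 4 1 5
f 4 5 3
f 5 1 6
f 5 6 3
f 6 1 7
f 6 7 3
f 7 1 8
f 7 8 3
f 8 1 9
f 8 9 3
f 9 1 10
f 9 10 3
f 10 1 11
f 10 11 3
f 11 1 12
f 11 12 3
f 12 1 13
f 12 13 3
f 13 1 2
f 13 2 3
f 15 14 17
f 15 17 16
f 17 14 18
f 17 18 16
f 18 14 19
f 18 19 16
f 19 14 20
f 19 20 16
f 20 14 21
f 20 21 16
f 21 14 22
f 21 22 16
f 22 14 23
f 22 23 16
f 23 14 24
f 23 24 16
f 24 14 25
f 24 25 16
f 25 14 15
f 25 15 16
f 27 26 30
f 27 30 28
f 28 30 31
f 28 31 29
f 30 26 32
f 30 32 31
f 31 32 33
f 31 33 29
f 32 26 34
f 32 34 33
f 33 34 35
f 33 35 29
f 34 26 36
f 34 36 35
f 35 36 37
f 35 37 29
f 36 26 38
f 36 38 37
f 37 38 39
f 37 39 29
f 38 26 40
f 38 40 39
f 39 40 41
f 39 41 29
f 40 26 42
f 40 42 41
f 41 42 43
f 41 43 29
f 42 26 44
f 42 44 43
f 43 44 45
f 43 45 29
f 44 26 46
f 44 46 45
f 45 46 47
f 45 47 29
f 46 26 48
f 46 48 47
f 47 48 49
f 47 49 29
f 48 26 50
f 48 50 49
f 49 50 51
f 49 51 29
f 50 26 52
f 50 52 51
f 51 52 53
f 51 53 29
f 52 26 54
f 52 54 53
f 53 54 55
f 53 55 29
f 54 26 56
f 54 56 55
f 55 56 57
f 55 57 29
f 56 26 27
f 56 27 57
f 57 27 28
f 57 28 29
f 58 69 63
f 58 63 59
f 58 59 65
f 58 65 68
f 58 68 69
f 59 63 67
f 63 69 62
f 69 68 60
f 68 65 64
f 65 59 66
f 61 67 62
f 61 62 60
f 61 60 64
f 61 64 66
f 61 66 67
f 62 67 63
f 60 62 69
f 64 60 68
f 66 64 65
f 67 66 59



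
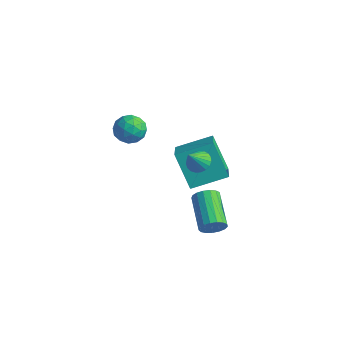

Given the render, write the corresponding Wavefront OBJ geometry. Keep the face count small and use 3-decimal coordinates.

v 2.786 -1.733 -2.211
v 3.156 -1.522 -1.774
v 1.824 -0.596 -1.093
v 1.454 -0.807 -1.529
v 3.183 -1.326 -1.989
v 1.85 -0.4 -1.307
v 3.118 -1.223 -2.254
v 1.786 -0.297 -1.573
v 2.978 -1.237 -2.51
v 1.646 -0.311 -1.828
v 2.794 -1.365 -2.697
v 1.461 -0.438 -2.016
v 2.608 -1.577 -2.773
v 1.275 -0.65 -2.091
v 2.462 -1.825 -2.72
v 1.13 -0.898 -2.038
v 2.391 -2.051 -2.55
v 1.059 -1.125 -1.869
v 2.411 -2.205 -2.303
v 1.079 -1.279 -1.621
v 2.516 -2.251 -2.034
v 1.184 -1.325 -1.353
v 2.684 -2.178 -1.806
v 1.351 -1.252 -1.125
v 2.874 -2.003 -1.671
v 1.542 -1.077 -0.99
v 3.045 -1.767 -1.659
v 1.713 -0.84 -0.978
v 1.253 -1.513 -0.205
v 2.567 -2.868 0.925
v 0.197 -1.35 1.219
v 1.511 -2.706 2.349
v 2.149 -0.214 0.311
v 3.463 -1.57 1.441
v 1.093 -0.052 1.735
v 2.407 -1.407 2.865
v -1.827 -1.67 1.911
v -1.079 -1.743 1.818
v -1.921 -2.877 2.102
v -1.173 -2.95 2.009
v -1.445 -2.594 2.619
v -1.387 -1.849 2.501
v -1.613 -2.771 1.419
v -1.555 -2.026 1.301
v -0.947 -2.424 1.513
v -0.843 -2.314 2.255
v -2.157 -2.306 1.665
v -2.053 -2.196 2.407
v -1.445 -1.601 1.848
v -1.555 -3.019 2.072
v -1.715 -2.81 2.431
v -1.275 -2.853 2.376
v -1.626 -1.663 2.249
v -1.187 -1.706 2.194
v -1.401 -2.206 2.666
v -1.813 -2.914 1.726
v -1.374 -2.957 1.671
v -1.725 -1.767 1.544
v -1.285 -1.81 1.489
v -1.599 -2.414 1.254
v -0.928 -2.044 1.614
v -0.983 -2.753 1.726
v -1.241 -2.648 1.379
v -1.207 -2.21 1.31
v -0.867 -1.979 2.05
v -0.922 -2.688 2.162
v -1.082 -2.479 2.521
v -1.048 -2.041 2.452
v -0.789 -2.379 1.871
v -2.078 -1.932 1.758
v -2.133 -2.641 1.87
v -1.952 -2.579 1.468
v -1.918 -2.141 1.399
v -2.017 -1.867 2.194
v -2.072 -2.576 2.306
v -1.793 -2.41 2.61
v -1.759 -1.972 2.541
v -2.211 -2.241 2.049
v 3.311 -3.164 3.278
v 3.848 -3.112 3.292
v 3.349 -3.796 4.102
v 3.781 -2.943 3.425
v 3.633 -2.813 3.532
v 3.429 -2.743 3.595
v 3.205 -2.746 3.603
v 2.999 -2.821 3.555
v 2.847 -2.955 3.459
v 2.775 -3.126 3.332
v 2.796 -3.303 3.195
v 2.905 -3.456 3.073
v 3.085 -3.558 2.986
v 3.304 -3.592 2.949
v 3.524 -3.552 2.97
v 3.707 -3.445 3.043
v 3.822 -3.289 3.157
f 2 1 5
f 2 5 3
f 3 5 6
f 3 6 4
f 5 1 7
f 5 7 6
f 6 7 8
f 6 8 4
f 7 1 9
f 7 9 8
f 8 9 10
f 8 10 4
f 9 1 11
f 9 11 10
f 10 11 12
f 10 12 4
f 11 1 13
f 11 13 12
f 12 13 14
f 12 14 4
f 13 1 15
f 13 15 14
f 14 15 16
f 14 16 4
f 15 1 17
f 15 17 16
f 16 17 18
f 16 18 4
f 17 1 19
f 17 19 18
f 18 19 20
f 18 20 4
f 19 1 21
f 19 21 20
f 20 21 22
f 20 22 4
f 21 1 23
f 21 23 22
f 22 23 24
f 22 24 4
f 23 1 25
f 23 25 24
f 24 25 26
f 24 26 4
f 25 1 27
f 25 27 26
f 26 27 28
f 26 28 4
f 27 1 2
f 27 2 28
f 28 2 3
f 28 3 4
f 30 32 29
f 33 30 29
f 29 32 31
f 31 33 29
f 30 36 32
f 34 30 33
f 34 36 30
f 32 36 31
f 35 33 31
f 31 36 35
f 35 34 33
f 36 34 35
f 37 74 53
f 74 48 77
f 53 77 42
f 74 77 53
f 37 53 49
f 53 42 54
f 49 54 38
f 53 54 49
f 37 49 58
f 49 38 59
f 58 59 44
f 49 59 58
f 37 58 70
f 58 44 73
f 70 73 47
f 58 73 70
f 37 70 74
f 70 47 78
f 74 78 48
f 70 78 74
f 38 54 65
f 54 42 68
f 65 68 46
f 54 68 65
f 42 77 55
f 77 48 76
f 55 76 41
f 77 76 55
f 48 78 75
f 78 47 71
f 75 71 39
f 78 71 75
f 47 73 72
f 73 44 60
f 72 60 43
f 73 60 72
f 44 59 64
f 59 38 61
f 64 61 45
f 59 61 64
f 40 66 52
f 66 46 67
f 52 67 41
f 66 67 52
f 40 52 50
f 52 41 51
f 50 51 39
f 52 51 50
f 40 50 57
f 50 39 56
f 57 56 43
f 50 56 57
f 40 57 62
f 57 43 63
f 62 63 45
f 57 63 62
f 40 62 66
f 62 45 69
f 66 69 46
f 62 69 66
f 41 67 55
f 67 46 68
f 55 68 42
f 67 68 55
f 39 51 75
f 51 41 76
f 75 76 48
f 51 76 75
f 43 56 72
f 56 39 71
f 72 71 47
f 56 71 72
f 45 63 64
f 63 43 60
f 64 60 44
f 63 60 64
f 46 69 65
f 69 45 61
f 65 61 38
f 69 61 65
f 80 79 82
f 80 82 81
f 82 79 83
f 82 83 81
f 83 79 84
f 83 84 81
f 84 79 85
f 84 85 81
f 85 79 86
f 85 86 81
f 86 79 87
f 86 87 81
f 87 79 88
f 87 88 81
f 88 79 89
f 88 89 81
f 89 79 90
f 89 90 81
f 90 79 91
f 90 91 81
f 91 79 92
f 91 92 81
f 92 79 93
f 92 93 81
f 93 79 94
f 93 94 81
f 94 79 95
f 94 95 81
f 95 79 80
f 95 80 81



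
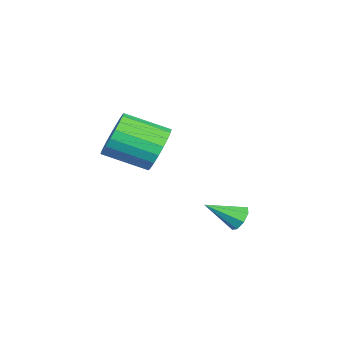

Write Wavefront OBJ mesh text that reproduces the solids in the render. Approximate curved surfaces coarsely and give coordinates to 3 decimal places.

v 2.556 1.709 -0.858
v 3.018 1.931 -0.769
v 2.944 0.631 -0.182
v 2.752 2.013 -0.485
v 2.371 1.918 -0.419
v 2.099 1.7 -0.61
v 2.094 1.487 -0.947
v 2.36 1.404 -1.231
v 2.741 1.5 -1.297
v 3.013 1.718 -1.105
v 0.337 -1.493 0.919
v 0.834 -1.755 0.152
v 1.059 -3.328 0.835
v 0.563 -3.067 1.601
v 1.116 -1.612 0.388
v 1.342 -3.185 1.071
v 1.264 -1.449 0.716
v 1.49 -3.022 1.399
v 1.252 -1.293 1.079
v 1.477 -2.866 1.761
v 1.082 -1.172 1.414
v 1.307 -2.745 2.097
v 0.782 -1.106 1.663
v 1.008 -2.68 2.346
v 0.406 -1.108 1.784
v 0.632 -2.681 2.467
v 0.018 -1.176 1.755
v 0.244 -2.749 2.438
v -0.315 -1.299 1.582
v -0.089 -2.872 2.264
v -0.535 -1.455 1.293
v -0.309 -3.029 1.976
v -0.604 -1.619 0.94
v -0.379 -3.192 1.623
v -0.511 -1.76 0.584
v -0.285 -3.334 1.266
v -0.271 -1.855 0.285
v -0.045 -3.429 0.967
v 0.075 -1.888 0.095
v 0.3 -3.462 0.778
v 0.465 -1.852 0.049
v 0.69 -3.426 0.731
f 2 1 4
f 2 4 3
f 4 1 5
f 4 5 3
f 5 1 6
f 5 6 3
f 6 1 7
f 6 7 3
f 7 1 8
f 7 8 3
f 8 1 9
f 8 9 3
f 9 1 10
f 9 10 3
f 10 1 2
f 10 2 3
f 12 11 15
f 12 15 13
f 13 15 16
f 13 16 14
f 15 11 17
f 15 17 16
f 16 17 18
f 16 18 14
f 17 11 19
f 17 19 18
f 18 19 20
f 18 20 14
f 19 11 21
f 19 21 20
f 20 21 22
f 20 22 14
f 21 11 23
f 21 23 22
f 22 23 24
f 22 24 14
f 23 11 25
f 23 25 24
f 24 25 26
f 24 26 14
f 25 11 27
f 25 27 26
f 26 27 28
f 26 28 14
f 27 11 29
f 27 29 28
f 28 29 30
f 28 30 14
f 29 11 31
f 29 31 30
f 30 31 32
f 30 32 14
f 31 11 33
f 31 33 32
f 32 33 34
f 32 34 14
f 33 11 35
f 33 35 34
f 34 35 36
f 34 36 14
f 35 11 37
f 35 37 36
f 36 37 38
f 36 38 14
f 37 11 39
f 37 39 38
f 38 39 40
f 38 40 14
f 39 11 41
f 39 41 40
f 40 41 42
f 40 42 14
f 41 11 12
f 41 12 42
f 42 12 13
f 42 13 14



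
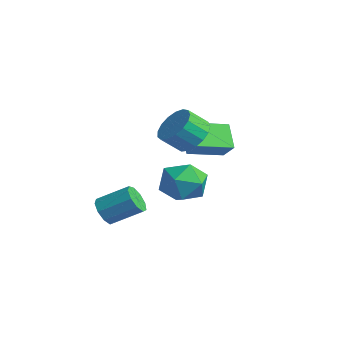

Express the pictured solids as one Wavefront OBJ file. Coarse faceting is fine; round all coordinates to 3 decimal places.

v 0.57 0.408 -0.654
v 1.113 0.044 0.414
v -1.133 -0.544 -0.114
v -0.59 -0.908 0.954
v -0.864 0.299 0.771
v 0.189 0.888 0.437
v -0.209 -1.388 -0.137
v 0.844 -0.799 -0.471
v 0.631 -1.066 0.733
v 0.226 -0.023 1.294
v -0.246 -0.477 -0.994
v -0.651 0.566 -0.433
v -3.309 1.589 1.835
v -2.507 1.675 2.597
v -3.112 3.452 1.417
v -2.31 3.538 2.179
v -2.27 1.242 0.781
v -1.468 1.328 1.543
v -2.073 3.105 0.363
v -1.271 3.191 1.125
v -0.73 0.704 2.555
v -0.159 1.219 3.27
v -0.379 0.311 4.1
v -0.95 -0.204 3.385
v -0.625 1.395 3.339
v -0.845 0.487 4.169
v -1.115 1.412 3.228
v -1.335 0.504 4.058
v -1.516 1.268 2.963
v -1.737 0.36 3.793
v -1.738 0.994 2.604
v -1.958 0.086 3.435
v -1.729 0.654 2.235
v -1.949 -0.255 3.065
v -1.49 0.325 1.938
v -1.711 -0.583 2.768
v -1.078 0.083 1.783
v -1.298 -0.825 2.613
v -0.586 -0.016 1.805
v -0.806 -0.925 2.635
v -0.127 0.049 1.998
v -0.347 -0.859 2.829
v 0.194 0.265 2.319
v -0.026 -0.644 3.15
v 0.304 0.581 2.694
v 0.083 -0.327 3.525
v 0.176 0.925 3.037
v -0.044 0.017 3.868
v -3.701 -2.303 -2.718
v -2.987 -2.696 -2.874
v -2.105 -1.451 -1.978
v -2.819 -1.057 -1.822
v -3.097 -2.322 -3.287
v -2.214 -1.077 -2.39
v -3.489 -1.938 -3.433
v -2.606 -0.693 -2.537
v -3.981 -1.725 -3.245
v -3.098 -0.48 -2.349
v -4.341 -1.782 -2.811
v -3.459 -0.537 -1.914
v -4.403 -2.083 -2.333
v -3.52 -0.838 -1.436
v -4.136 -2.486 -2.035
v -3.253 -1.241 -1.139
v -3.666 -2.804 -2.057
v -2.783 -1.558 -1.161
v -3.212 -2.887 -2.389
v -2.33 -1.641 -1.492
f 1 12 6
f 1 6 2
f 1 2 8
f 1 8 11
f 1 11 12
f 2 6 10
f 6 12 5
f 12 11 3
f 11 8 7
f 8 2 9
f 4 10 5
f 4 5 3
f 4 3 7
f 4 7 9
f 4 9 10
f 5 10 6
f 3 5 12
f 7 3 11
f 9 7 8
f 10 9 2
f 14 16 13
f 17 14 13
f 13 16 15
f 15 17 13
f 14 20 16
f 18 14 17
f 18 20 14
f 16 20 15
f 19 17 15
f 15 20 19
f 19 18 17
f 20 18 19
f 22 21 25
f 22 25 23
f 23 25 26
f 23 26 24
f 25 21 27
f 25 27 26
f 26 27 28
f 26 28 24
f 27 21 29
f 27 29 28
f 28 29 30
f 28 30 24
f 29 21 31
f 29 31 30
f 30 31 32
f 30 32 24
f 31 21 33
f 31 33 32
f 32 33 34
f 32 34 24
f 33 21 35
f 33 35 34
f 34 35 36
f 34 36 24
f 35 21 37
f 35 37 36
f 36 37 38
f 36 38 24
f 37 21 39
f 37 39 38
f 38 39 40
f 38 40 24
f 39 21 41
f 39 41 40
f 40 41 42
f 40 42 24
f 41 21 43
f 41 43 42
f 42 43 44
f 42 44 24
f 43 21 45
f 43 45 44
f 44 45 46
f 44 46 24
f 45 21 47
f 45 47 46
f 46 47 48
f 46 48 24
f 47 21 22
f 47 22 48
f 48 22 23
f 48 23 24
f 50 49 53
f 50 53 51
f 51 53 54
f 51 54 52
f 53 49 55
f 53 55 54
f 54 55 56
f 54 56 52
f 55 49 57
f 55 57 56
f 56 57 58
f 56 58 52
f 57 49 59
f 57 59 58
f 58 59 60
f 58 60 52
f 59 49 61
f 59 61 60
f 60 61 62
f 60 62 52
f 61 49 63
f 61 63 62
f 62 63 64
f 62 64 52
f 63 49 65
f 63 65 64
f 64 65 66
f 64 66 52
f 65 49 67
f 65 67 66
f 66 67 68
f 66 68 52
f 67 49 50
f 67 50 68
f 68 50 51
f 68 51 52



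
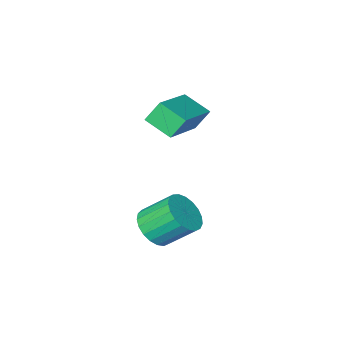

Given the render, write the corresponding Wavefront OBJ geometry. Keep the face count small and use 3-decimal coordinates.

v -1.293 0.04 0.548
v 0.172 1.07 1.154
v -1.678 0.849 0.104
v -0.213 1.879 0.709
v -0.887 -0.139 -0.129
v 0.578 0.891 0.476
v -1.272 0.67 -0.574
v 0.193 1.7 0.032
v 1.095 2.292 -3.166
v 1.702 2.46 -2.816
v 1.051 3.115 -2.003
v 0.445 2.948 -2.354
v 1.68 2.683 -3.014
v 1.03 3.339 -2.201
v 1.557 2.84 -3.238
v 0.907 3.495 -2.425
v 1.355 2.901 -3.45
v 0.705 3.557 -2.637
v 1.107 2.858 -3.612
v 0.457 3.513 -2.799
v 0.858 2.716 -3.698
v 0.208 3.371 -2.885
v 0.649 2.501 -3.692
v -0.001 3.157 -2.879
v 0.518 2.251 -3.595
v -0.132 2.906 -2.782
v 0.486 2.007 -3.423
v -0.164 2.662 -2.611
v 0.56 1.813 -3.208
v -0.09 2.468 -2.395
v 0.726 1.701 -2.985
v 0.076 2.357 -2.172
v 0.956 1.692 -2.794
v 0.306 2.347 -1.981
v 1.21 1.787 -2.667
v 0.56 2.442 -1.854
v 1.444 1.969 -2.626
v 0.794 2.624 -1.813
v 1.618 2.207 -2.679
v 0.968 2.862 -1.866
f 2 4 1
f 5 2 1
f 1 4 3
f 3 5 1
f 2 8 4
f 6 2 5
f 6 8 2
f 4 8 3
f 7 5 3
f 3 8 7
f 7 6 5
f 8 6 7
f 10 9 13
f 10 13 11
f 11 13 14
f 11 14 12
f 13 9 15
f 13 15 14
f 14 15 16
f 14 16 12
f 15 9 17
f 15 17 16
f 16 17 18
f 16 18 12
f 17 9 19
f 17 19 18
f 18 19 20
f 18 20 12
f 19 9 21
f 19 21 20
f 20 21 22
f 20 22 12
f 21 9 23
f 21 23 22
f 22 23 24
f 22 24 12
f 23 9 25
f 23 25 24
f 24 25 26
f 24 26 12
f 25 9 27
f 25 27 26
f 26 27 28
f 26 28 12
f 27 9 29
f 27 29 28
f 28 29 30
f 28 30 12
f 29 9 31
f 29 31 30
f 30 31 32
f 30 32 12
f 31 9 33
f 31 33 32
f 32 33 34
f 32 34 12
f 33 9 35
f 33 35 34
f 34 35 36
f 34 36 12
f 35 9 37
f 35 37 36
f 36 37 38
f 36 38 12
f 37 9 39
f 37 39 38
f 38 39 40
f 38 40 12
f 39 9 10
f 39 10 40
f 40 10 11
f 40 11 12



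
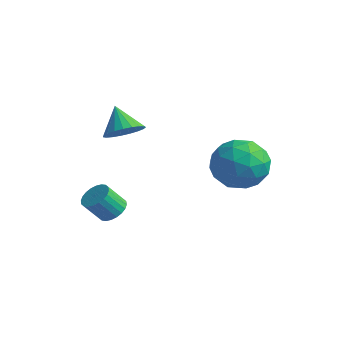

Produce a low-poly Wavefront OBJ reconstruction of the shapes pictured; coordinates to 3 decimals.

v -0.696 -1.683 2.141
v -0.054 -1.536 2.613
v -1.464 -1.397 3.099
v -0.111 -1.233 2.476
v -0.27 -1.008 2.282
v -0.502 -0.9 2.063
v -0.768 -0.927 1.858
v -1.021 -1.085 1.702
v -1.218 -1.346 1.622
v -1.325 -1.665 1.631
v -1.323 -1.988 1.729
v -1.213 -2.257 1.898
v -1.013 -2.428 2.109
v -0.758 -2.469 2.326
v -0.493 -2.375 2.511
v -0.263 -2.16 2.631
v -0.107 -1.864 2.668
v 1.366 1.781 0.018
v 2.045 2.292 0.879
v 2.555 0.228 0.001
v 3.234 0.739 0.862
v 2.118 0.352 1.122
v 1.383 1.312 1.132
v 3.217 1.208 -0.252
v 2.482 2.168 -0.242
v 3.189 1.938 0.712
v 2.51 1.409 1.561
v 2.09 1.111 -0.681
v 1.411 0.582 0.168
v 1.601 2.173 0.45
v 2.999 0.347 0.43
v 2.343 0.12 0.583
v 2.742 0.42 1.089
v 1.212 1.597 0.599
v 1.611 1.897 1.105
v 1.654 0.757 1.248
v 2.989 0.623 -0.225
v 3.388 0.923 0.281
v 1.858 2.1 -0.209
v 2.257 2.4 0.297
v 2.946 1.763 -0.368
v 2.672 2.265 0.857
v 3.371 1.352 0.848
v 3.361 1.628 0.193
v 2.929 2.192 0.199
v 2.273 1.954 1.357
v 2.972 1.041 1.347
v 2.316 0.814 1.5
v 1.884 1.378 1.506
v 2.946 1.746 1.259
v 1.628 1.479 -0.467
v 2.327 0.566 -0.477
v 2.716 1.142 -0.626
v 2.284 1.706 -0.62
v 1.229 1.168 0.032
v 1.928 0.255 0.023
v 1.671 0.328 0.681
v 1.239 0.892 0.687
v 1.654 0.774 -0.379
v -1.83 -1.238 -2.64
v -1.24 -1.16 -2.378
v -1.56 -1.764 -1.478
v -2.15 -1.842 -1.74
v -1.363 -0.958 -2.286
v -1.683 -1.562 -1.386
v -1.556 -0.798 -2.248
v -1.876 -1.402 -1.348
v -1.791 -0.706 -2.269
v -2.111 -1.31 -1.369
v -2.033 -0.694 -2.347
v -2.352 -1.298 -1.447
v -2.243 -0.766 -2.47
v -2.563 -1.37 -1.57
v -2.39 -0.909 -2.618
v -2.71 -1.513 -1.718
v -2.452 -1.102 -2.77
v -2.772 -1.706 -1.87
v -2.42 -1.316 -2.902
v -2.74 -1.92 -2.002
v -2.297 -1.518 -2.994
v -2.617 -2.122 -2.094
v -2.104 -1.678 -3.032
v -2.424 -2.282 -2.132
v -1.869 -1.77 -3.011
v -2.189 -2.374 -2.111
v -1.628 -1.782 -2.933
v -1.947 -2.386 -2.033
v -1.417 -1.71 -2.81
v -1.737 -2.314 -1.91
v -1.27 -1.567 -2.662
v -1.59 -2.171 -1.762
v -1.208 -1.374 -2.51
v -1.528 -1.978 -1.61
f 2 1 4
f 2 4 3
f 4 1 5
f 4 5 3
f 5 1 6
f 5 6 3
f 6 1 7
f 6 7 3
f 7 1 8
f 7 8 3
f 8 1 9
f 8 9 3
f 9 1 10
f 9 10 3
f 10 1 11
f 10 11 3
f 11 1 12
f 11 12 3
f 12 1 13
f 12 13 3
f 13 1 14
f 13 14 3
f 14 1 15
f 14 15 3
f 15 1 16
f 15 16 3
f 16 1 17
f 16 17 3
f 17 1 2
f 17 2 3
f 18 55 34
f 55 29 58
f 34 58 23
f 55 58 34
f 18 34 30
f 34 23 35
f 30 35 19
f 34 35 30
f 18 30 39
f 30 19 40
f 39 40 25
f 30 40 39
f 18 39 51
f 39 25 54
f 51 54 28
f 39 54 51
f 18 51 55
f 51 28 59
f 55 59 29
f 51 59 55
f 19 35 46
f 35 23 49
f 46 49 27
f 35 49 46
f 23 58 36
f 58 29 57
f 36 57 22
f 58 57 36
f 29 59 56
f 59 28 52
f 56 52 20
f 59 52 56
f 28 54 53
f 54 25 41
f 53 41 24
f 54 41 53
f 25 40 45
f 40 19 42
f 45 42 26
f 40 42 45
f 21 47 33
f 47 27 48
f 33 48 22
f 47 48 33
f 21 33 31
f 33 22 32
f 31 32 20
f 33 32 31
f 21 31 38
f 31 20 37
f 38 37 24
f 31 37 38
f 21 38 43
f 38 24 44
f 43 44 26
f 38 44 43
f 21 43 47
f 43 26 50
f 47 50 27
f 43 50 47
f 22 48 36
f 48 27 49
f 36 49 23
f 48 49 36
f 20 32 56
f 32 22 57
f 56 57 29
f 32 57 56
f 24 37 53
f 37 20 52
f 53 52 28
f 37 52 53
f 26 44 45
f 44 24 41
f 45 41 25
f 44 41 45
f 27 50 46
f 50 26 42
f 46 42 19
f 50 42 46
f 61 60 64
f 61 64 62
f 62 64 65
f 62 65 63
f 64 60 66
f 64 66 65
f 65 66 67
f 65 67 63
f 66 60 68
f 66 68 67
f 67 68 69
f 67 69 63
f 68 60 70
f 68 70 69
f 69 70 71
f 69 71 63
f 70 60 72
f 70 72 71
f 71 72 73
f 71 73 63
f 72 60 74
f 72 74 73
f 73 74 75
f 73 75 63
f 74 60 76
f 74 76 75
f 75 76 77
f 75 77 63
f 76 60 78
f 76 78 77
f 77 78 79
f 77 79 63
f 78 60 80
f 78 80 79
f 79 80 81
f 79 81 63
f 80 60 82
f 80 82 81
f 81 82 83
f 81 83 63
f 82 60 84
f 82 84 83
f 83 84 85
f 83 85 63
f 84 60 86
f 84 86 85
f 85 86 87
f 85 87 63
f 86 60 88
f 86 88 87
f 87 88 89
f 87 89 63
f 88 60 90
f 88 90 89
f 89 90 91
f 89 91 63
f 90 60 92
f 90 92 91
f 91 92 93
f 91 93 63
f 92 60 61
f 92 61 93
f 93 61 62
f 93 62 63



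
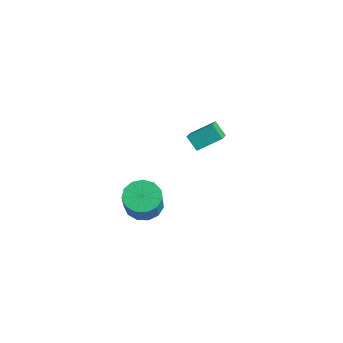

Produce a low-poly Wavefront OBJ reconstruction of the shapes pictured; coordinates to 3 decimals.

v -0.198 -1.363 0.21
v 0.201 -1.891 -0.221
v 0.897 -2.345 0.979
v 0.498 -1.817 1.41
v 0.445 -1.519 -0.222
v 1.141 -1.973 0.979
v 0.485 -1.097 -0.085
v 1.181 -1.551 1.115
v 0.308 -0.76 0.145
v 1.004 -1.214 1.345
v -0.029 -0.614 0.395
v 0.666 -1.068 1.596
v -0.42 -0.706 0.587
v 0.275 -1.16 1.788
v -0.741 -1.006 0.659
v -0.045 -1.46 1.86
v -0.889 -1.42 0.588
v -0.193 -1.874 1.789
v -0.817 -1.816 0.397
v -0.122 -2.27 1.598
v -0.549 -2.068 0.147
v 0.146 -2.522 1.347
v -0.17 -2.096 -0.084
v 0.526 -2.55 1.117
v -3.314 2.391 0.775
v -2.932 3.376 1.405
v -4.063 3.019 0.249
v -3.681 4.004 0.879
v -2.759 2.556 0.181
v -2.377 3.541 0.811
v -3.508 3.184 -0.345
v -3.126 4.169 0.285
f 2 1 5
f 2 5 3
f 3 5 6
f 3 6 4
f 5 1 7
f 5 7 6
f 6 7 8
f 6 8 4
f 7 1 9
f 7 9 8
f 8 9 10
f 8 10 4
f 9 1 11
f 9 11 10
f 10 11 12
f 10 12 4
f 11 1 13
f 11 13 12
f 12 13 14
f 12 14 4
f 13 1 15
f 13 15 14
f 14 15 16
f 14 16 4
f 15 1 17
f 15 17 16
f 16 17 18
f 16 18 4
f 17 1 19
f 17 19 18
f 18 19 20
f 18 20 4
f 19 1 21
f 19 21 20
f 20 21 22
f 20 22 4
f 21 1 23
f 21 23 22
f 22 23 24
f 22 24 4
f 23 1 2
f 23 2 24
f 24 2 3
f 24 3 4
f 26 28 25
f 29 26 25
f 25 28 27
f 27 29 25
f 26 32 28
f 30 26 29
f 30 32 26
f 28 32 27
f 31 29 27
f 27 32 31
f 31 30 29
f 32 30 31



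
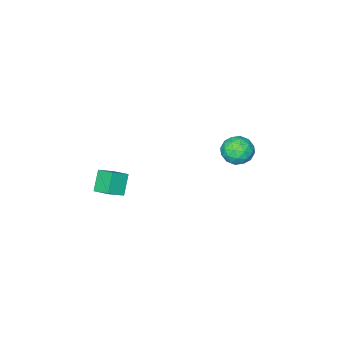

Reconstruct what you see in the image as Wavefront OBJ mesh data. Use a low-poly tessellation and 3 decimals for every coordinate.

v -4.119 2.839 -2.711
v -3.507 3.226 -2.152
v -3.813 1.514 -2.128
v -3.201 1.901 -1.569
v -4.094 2.062 -1.452
v -4.283 2.881 -1.812
v -3.037 1.859 -2.468
v -3.226 2.678 -2.828
v -2.838 2.62 -2.001
v -3.492 2.746 -1.374
v -3.828 1.994 -2.906
v -4.482 2.12 -2.279
v -3.84 3.149 -2.483
v -3.48 1.591 -1.797
v -4.005 1.685 -1.729
v -3.646 1.913 -1.4
v -4.296 2.946 -2.283
v -3.936 3.174 -1.954
v -4.281 2.489 -1.543
v -3.384 1.566 -2.326
v -3.024 1.794 -1.997
v -3.674 2.827 -2.88
v -3.315 3.055 -2.551
v -3.039 2.251 -2.737
v -3.087 3.02 -2.065
v -2.908 2.241 -1.723
v -2.811 2.217 -2.251
v -2.922 2.698 -2.463
v -3.471 3.094 -1.696
v -3.292 2.315 -1.354
v -3.816 2.41 -1.285
v -3.927 2.891 -1.497
v -3.078 2.738 -1.608
v -4.028 2.425 -2.926
v -3.849 1.646 -2.584
v -3.393 1.849 -2.783
v -3.504 2.33 -2.995
v -4.412 2.499 -2.557
v -4.233 1.72 -2.215
v -4.398 2.042 -1.817
v -4.509 2.523 -2.029
v -4.242 2.002 -2.672
v 2.171 -0.096 -2.219
v 3.036 -0.221 -1.714
v 2.086 0.926 -1.823
v 2.952 0.802 -1.317
v 2.808 0.338 -3.203
v 3.674 0.214 -2.697
v 2.724 1.361 -2.806
v 3.589 1.236 -2.301
f 1 38 17
f 38 12 41
f 17 41 6
f 38 41 17
f 1 17 13
f 17 6 18
f 13 18 2
f 17 18 13
f 1 13 22
f 13 2 23
f 22 23 8
f 13 23 22
f 1 22 34
f 22 8 37
f 34 37 11
f 22 37 34
f 1 34 38
f 34 11 42
f 38 42 12
f 34 42 38
f 2 18 29
f 18 6 32
f 29 32 10
f 18 32 29
f 6 41 19
f 41 12 40
f 19 40 5
f 41 40 19
f 12 42 39
f 42 11 35
f 39 35 3
f 42 35 39
f 11 37 36
f 37 8 24
f 36 24 7
f 37 24 36
f 8 23 28
f 23 2 25
f 28 25 9
f 23 25 28
f 4 30 16
f 30 10 31
f 16 31 5
f 30 31 16
f 4 16 14
f 16 5 15
f 14 15 3
f 16 15 14
f 4 14 21
f 14 3 20
f 21 20 7
f 14 20 21
f 4 21 26
f 21 7 27
f 26 27 9
f 21 27 26
f 4 26 30
f 26 9 33
f 30 33 10
f 26 33 30
f 5 31 19
f 31 10 32
f 19 32 6
f 31 32 19
f 3 15 39
f 15 5 40
f 39 40 12
f 15 40 39
f 7 20 36
f 20 3 35
f 36 35 11
f 20 35 36
f 9 27 28
f 27 7 24
f 28 24 8
f 27 24 28
f 10 33 29
f 33 9 25
f 29 25 2
f 33 25 29
f 44 46 43
f 47 44 43
f 43 46 45
f 45 47 43
f 44 50 46
f 48 44 47
f 48 50 44
f 46 50 45
f 49 47 45
f 45 50 49
f 49 48 47
f 50 48 49



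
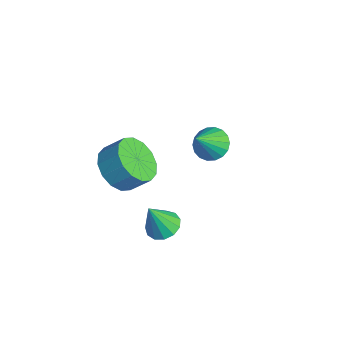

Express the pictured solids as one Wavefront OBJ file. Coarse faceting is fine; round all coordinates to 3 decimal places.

v -3.893 2.635 0.365
v -3.244 3.067 0.396
v -3.347 1.725 1.655
v -3.46 3.237 0.608
v -3.762 3.288 0.771
v -4.089 3.21 0.855
v -4.378 3.018 0.841
v -4.571 2.75 0.733
v -4.629 2.459 0.553
v -4.542 2.204 0.335
v -4.326 2.033 0.123
v -4.024 1.982 -0.04
v -3.696 2.061 -0.124
v -3.407 2.253 -0.11
v -3.215 2.521 -0.003
v -3.156 2.811 0.178
v 0.793 -1.353 1.696
v 1.213 -1.858 1.486
v 0.787 -1.907 3.024
v 1.442 -1.569 1.608
v 1.465 -1.21 1.758
v 1.275 -0.897 1.888
v 0.931 -0.729 1.956
v 0.544 -0.759 1.942
v 0.235 -0.977 1.85
v 0.104 -1.314 1.709
v 0.192 -1.664 1.563
v 0.47 -1.915 1.46
v 0.851 -1.987 1.431
v -1.563 -2.179 3.179
v -0.763 -1.985 2.576
v -0.378 -1.327 3.297
v -1.177 -1.521 3.901
v -1.126 -1.626 2.442
v -0.741 -0.968 3.163
v -1.606 -1.415 2.505
v -1.221 -0.757 3.227
v -2.074 -1.408 2.749
v -1.689 -0.75 3.471
v -2.405 -1.609 3.109
v -2.02 -0.95 3.83
v -2.51 -1.962 3.487
v -2.125 -1.303 4.208
v -2.362 -2.373 3.783
v -1.977 -1.715 4.504
v -1.999 -2.732 3.917
v -1.614 -2.074 4.638
v -1.519 -2.943 3.853
v -1.134 -2.285 4.575
v -1.051 -2.95 3.609
v -0.666 -2.292 4.331
v -0.72 -2.75 3.25
v -0.335 -2.091 3.971
v -0.615 -2.397 2.872
v -0.23 -1.738 3.593
f 2 1 4
f 2 4 3
f 4 1 5
f 4 5 3
f 5 1 6
f 5 6 3
f 6 1 7
f 6 7 3
f 7 1 8
f 7 8 3
f 8 1 9
f 8 9 3
f 9 1 10
f 9 10 3
f 10 1 11
f 10 11 3
f 11 1 12
f 11 12 3
f 12 1 13
f 12 13 3
f 13 1 14
f 13 14 3
f 14 1 15
f 14 15 3
f 15 1 16
f 15 16 3
f 16 1 2
f 16 2 3
f 18 17 20
f 18 20 19
f 20 17 21
f 20 21 19
f 21 17 22
f 21 22 19
f 22 17 23
f 22 23 19
f 23 17 24
f 23 24 19
f 24 17 25
f 24 25 19
f 25 17 26
f 25 26 19
f 26 17 27
f 26 27 19
f 27 17 28
f 27 28 19
f 28 17 29
f 28 29 19
f 29 17 18
f 29 18 19
f 31 30 34
f 31 34 32
f 32 34 35
f 32 35 33
f 34 30 36
f 34 36 35
f 35 36 37
f 35 37 33
f 36 30 38
f 36 38 37
f 37 38 39
f 37 39 33
f 38 30 40
f 38 40 39
f 39 40 41
f 39 41 33
f 40 30 42
f 40 42 41
f 41 42 43
f 41 43 33
f 42 30 44
f 42 44 43
f 43 44 45
f 43 45 33
f 44 30 46
f 44 46 45
f 45 46 47
f 45 47 33
f 46 30 48
f 46 48 47
f 47 48 49
f 47 49 33
f 48 30 50
f 48 50 49
f 49 50 51
f 49 51 33
f 50 30 52
f 50 52 51
f 51 52 53
f 51 53 33
f 52 30 54
f 52 54 53
f 53 54 55
f 53 55 33
f 54 30 31
f 54 31 55
f 55 31 32
f 55 32 33



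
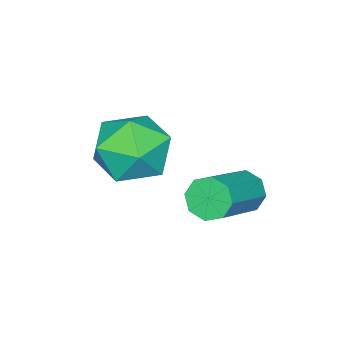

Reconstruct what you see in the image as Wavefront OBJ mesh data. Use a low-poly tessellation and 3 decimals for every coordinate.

v 1.829 0.466 -0.809
v 2.243 0.871 0.018
v 3.037 -0.631 -0.878
v 3.451 -0.226 -0.051
v 2.578 -0.728 0.016
v 1.831 -0.05 0.058
v 3.449 0.29 -0.918
v 2.702 0.968 -0.876
v 3.244 0.762 -0.05
v 2.706 0.132 0.528
v 2.574 0.108 -1.388
v 2.036 -0.522 -0.81
v 1.504 2.247 -1.659
v 1.742 1.918 -2.059
v 3.174 1.985 -1.262
v 2.936 2.313 -0.861
v 1.774 2.344 -2.151
v 3.206 2.41 -1.354
v 1.647 2.712 -1.955
v 3.079 2.779 -1.158
v 1.437 2.808 -1.585
v 2.869 2.875 -0.788
v 1.266 2.575 -1.258
v 2.698 2.642 -0.461
v 1.234 2.15 -1.166
v 2.666 2.216 -0.369
v 1.361 1.781 -1.362
v 2.793 1.848 -0.565
v 1.571 1.685 -1.732
v 3.003 1.752 -0.935
f 1 12 6
f 1 6 2
f 1 2 8
f 1 8 11
f 1 11 12
f 2 6 10
f 6 12 5
f 12 11 3
f 11 8 7
f 8 2 9
f 4 10 5
f 4 5 3
f 4 3 7
f 4 7 9
f 4 9 10
f 5 10 6
f 3 5 12
f 7 3 11
f 9 7 8
f 10 9 2
f 14 13 17
f 14 17 15
f 15 17 18
f 15 18 16
f 17 13 19
f 17 19 18
f 18 19 20
f 18 20 16
f 19 13 21
f 19 21 20
f 20 21 22
f 20 22 16
f 21 13 23
f 21 23 22
f 22 23 24
f 22 24 16
f 23 13 25
f 23 25 24
f 24 25 26
f 24 26 16
f 25 13 27
f 25 27 26
f 26 27 28
f 26 28 16
f 27 13 29
f 27 29 28
f 28 29 30
f 28 30 16
f 29 13 14
f 29 14 30
f 30 14 15
f 30 15 16



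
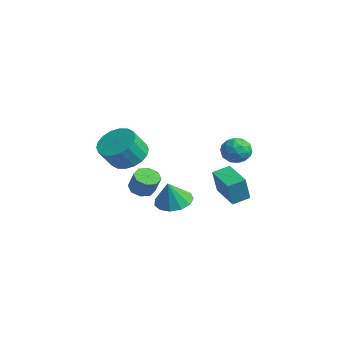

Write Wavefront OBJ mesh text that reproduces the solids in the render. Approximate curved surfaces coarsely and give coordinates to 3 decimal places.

v 0.684 2.245 -0.438
v 0.996 1.789 1.053
v 0.739 3.223 -0.151
v 1.051 2.766 1.34
v 2.329 2.254 -0.78
v 2.641 1.797 0.711
v 2.384 3.231 -0.493
v 2.696 2.775 0.998
v 1.187 3.686 2.836
v 1.978 3.346 2.976
v 0.822 2.534 2.104
v 1.613 2.194 2.244
v 1.052 2.282 2.907
v 1.277 2.993 3.359
v 1.523 2.887 1.721
v 1.748 3.598 2.173
v 2.186 2.852 2.287
v 1.895 2.478 3.02
v 0.905 3.402 2.06
v 0.614 3.028 2.793
v 1.614 3.617 2.97
v 1.186 2.263 2.11
v 0.856 2.315 2.499
v 1.321 2.115 2.582
v 1.202 3.41 3.195
v 1.668 3.21 3.278
v 1.123 2.584 3.237
v 1.132 2.67 1.802
v 1.598 2.47 1.885
v 1.479 3.765 2.498
v 1.944 3.565 2.581
v 1.677 3.296 1.843
v 2.202 3.126 2.648
v 1.987 2.45 2.218
v 1.934 2.857 1.91
v 2.066 3.275 2.176
v 2.03 2.907 3.079
v 1.816 2.23 2.649
v 1.486 2.282 3.038
v 1.619 2.7 3.304
v 2.153 2.616 2.674
v 0.984 3.65 2.431
v 0.77 2.973 2.001
v 1.181 3.18 1.776
v 1.314 3.598 2.042
v 0.813 3.43 2.862
v 0.598 2.754 2.432
v 0.734 2.605 2.904
v 0.866 3.023 3.17
v 0.647 3.264 2.406
v 1.745 -2.551 1.129
v 2.289 -2.882 0.84
v 2.859 -2.84 1.861
v 2.315 -2.509 2.151
v 2.327 -2.35 0.796
v 2.897 -2.308 1.818
v 2.024 -1.935 0.948
v 2.594 -1.893 1.97
v 1.557 -1.881 1.206
v 2.127 -1.839 2.228
v 1.201 -2.22 1.419
v 1.771 -2.178 2.44
v 1.163 -2.752 1.462
v 1.733 -2.71 2.484
v 1.466 -3.167 1.31
v 2.036 -3.125 2.332
v 1.933 -3.221 1.052
v 2.503 -3.179 2.074
v 0.683 -0.245 -0.661
v 1.222 0.601 -0.475
v 0.937 -0.715 0.741
v 0.678 0.722 -0.336
v 0.135 0.536 -0.299
v -0.234 0.102 -0.378
v -0.312 -0.442 -0.546
v -0.074 -0.923 -0.751
v 0.404 -1.189 -0.927
v 0.97 -1.156 -1.019
v 1.445 -0.833 -0.997
v 1.678 -0.323 -0.868
v 1.595 0.211 -0.674
v 1.104 -2.909 3.227
v 2.017 -2.375 3.446
v 2.228 -3.196 4.572
v 1.316 -3.731 4.353
v 1.686 -2.125 3.69
v 1.897 -2.947 4.816
v 1.24 -2.032 3.842
v 1.451 -2.853 4.968
v 0.767 -2.112 3.872
v 0.978 -2.933 4.998
v 0.361 -2.35 3.775
v 0.572 -3.171 4.901
v 0.102 -2.698 3.569
v 0.313 -3.52 4.695
v 0.042 -3.089 3.295
v 0.253 -3.911 4.421
v 0.192 -3.444 3.008
v 0.403 -4.265 4.134
v 0.523 -3.693 2.764
v 0.734 -4.515 3.89
v 0.969 -3.787 2.612
v 1.18 -4.608 3.738
v 1.442 -3.707 2.582
v 1.653 -4.528 3.708
v 1.848 -3.469 2.679
v 2.059 -4.29 3.805
v 2.107 -3.12 2.885
v 2.318 -3.942 4.011
v 2.167 -2.729 3.159
v 2.378 -3.551 4.285
f 2 4 1
f 5 2 1
f 1 4 3
f 3 5 1
f 2 8 4
f 6 2 5
f 6 8 2
f 4 8 3
f 7 5 3
f 3 8 7
f 7 6 5
f 8 6 7
f 9 46 25
f 46 20 49
f 25 49 14
f 46 49 25
f 9 25 21
f 25 14 26
f 21 26 10
f 25 26 21
f 9 21 30
f 21 10 31
f 30 31 16
f 21 31 30
f 9 30 42
f 30 16 45
f 42 45 19
f 30 45 42
f 9 42 46
f 42 19 50
f 46 50 20
f 42 50 46
f 10 26 37
f 26 14 40
f 37 40 18
f 26 40 37
f 14 49 27
f 49 20 48
f 27 48 13
f 49 48 27
f 20 50 47
f 50 19 43
f 47 43 11
f 50 43 47
f 19 45 44
f 45 16 32
f 44 32 15
f 45 32 44
f 16 31 36
f 31 10 33
f 36 33 17
f 31 33 36
f 12 38 24
f 38 18 39
f 24 39 13
f 38 39 24
f 12 24 22
f 24 13 23
f 22 23 11
f 24 23 22
f 12 22 29
f 22 11 28
f 29 28 15
f 22 28 29
f 12 29 34
f 29 15 35
f 34 35 17
f 29 35 34
f 12 34 38
f 34 17 41
f 38 41 18
f 34 41 38
f 13 39 27
f 39 18 40
f 27 40 14
f 39 40 27
f 11 23 47
f 23 13 48
f 47 48 20
f 23 48 47
f 15 28 44
f 28 11 43
f 44 43 19
f 28 43 44
f 17 35 36
f 35 15 32
f 36 32 16
f 35 32 36
f 18 41 37
f 41 17 33
f 37 33 10
f 41 33 37
f 52 51 55
f 52 55 53
f 53 55 56
f 53 56 54
f 55 51 57
f 55 57 56
f 56 57 58
f 56 58 54
f 57 51 59
f 57 59 58
f 58 59 60
f 58 60 54
f 59 51 61
f 59 61 60
f 60 61 62
f 60 62 54
f 61 51 63
f 61 63 62
f 62 63 64
f 62 64 54
f 63 51 65
f 63 65 64
f 64 65 66
f 64 66 54
f 65 51 67
f 65 67 66
f 66 67 68
f 66 68 54
f 67 51 52
f 67 52 68
f 68 52 53
f 68 53 54
f 70 69 72
f 70 72 71
f 72 69 73
f 72 73 71
f 73 69 74
f 73 74 71
f 74 69 75
f 74 75 71
f 75 69 76
f 75 76 71
f 76 69 77
f 76 77 71
f 77 69 78
f 77 78 71
f 78 69 79
f 78 79 71
f 79 69 80
f 79 80 71
f 80 69 81
f 80 81 71
f 81 69 70
f 81 70 71
f 83 82 86
f 83 86 84
f 84 86 87
f 84 87 85
f 86 82 88
f 86 88 87
f 87 88 89
f 87 89 85
f 88 82 90
f 88 90 89
f 89 90 91
f 89 91 85
f 90 82 92
f 90 92 91
f 91 92 93
f 91 93 85
f 92 82 94
f 92 94 93
f 93 94 95
f 93 95 85
f 94 82 96
f 94 96 95
f 95 96 97
f 95 97 85
f 96 82 98
f 96 98 97
f 97 98 99
f 97 99 85
f 98 82 100
f 98 100 99
f 99 100 101
f 99 101 85
f 100 82 102
f 100 102 101
f 101 102 103
f 101 103 85
f 102 82 104
f 102 104 103
f 103 104 105
f 103 105 85
f 104 82 106
f 104 106 105
f 105 106 107
f 105 107 85
f 106 82 108
f 106 108 107
f 107 108 109
f 107 109 85
f 108 82 110
f 108 110 109
f 109 110 111
f 109 111 85
f 110 82 83
f 110 83 111
f 111 83 84
f 111 84 85

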